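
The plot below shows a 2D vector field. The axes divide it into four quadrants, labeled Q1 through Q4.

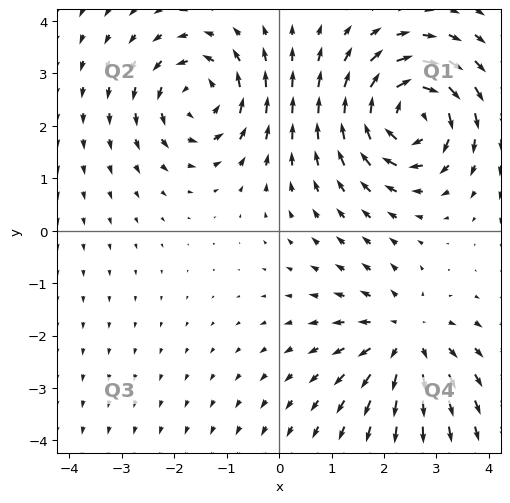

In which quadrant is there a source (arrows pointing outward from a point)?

Q4

The source sits at approximately (2.4, -2.0), which lies in quadrant Q4. The divergence there is about +3, positive as expected for a source.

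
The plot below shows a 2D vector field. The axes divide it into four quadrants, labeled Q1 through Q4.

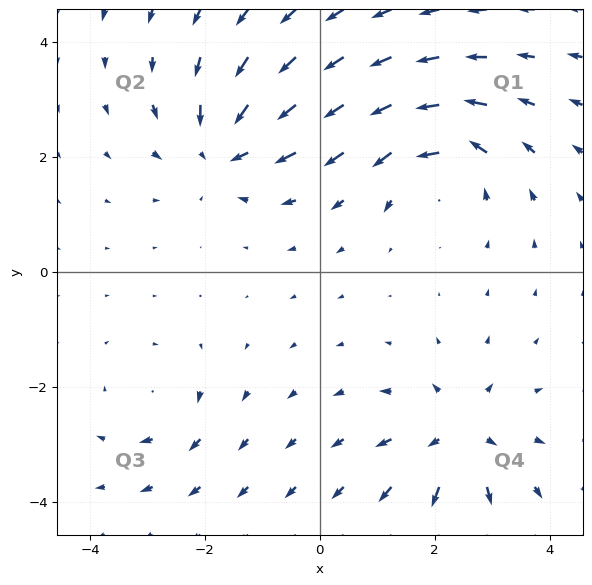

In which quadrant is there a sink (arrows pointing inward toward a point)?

Q2

The sink sits at approximately (-1.7, 2.1), which lies in quadrant Q2. The divergence there is about -5, negative as expected for a sink.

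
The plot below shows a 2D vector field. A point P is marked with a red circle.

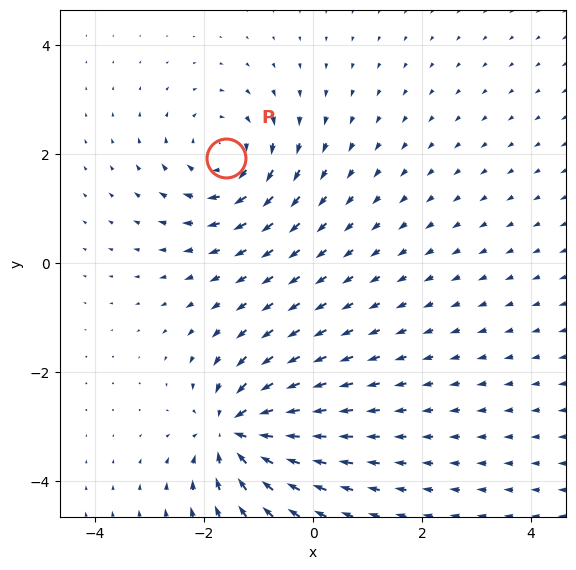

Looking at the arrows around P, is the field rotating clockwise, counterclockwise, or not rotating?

Near P at (-1.6, 1.9) the arrows circulate clockwise. The curl (z-component) there is about -4; negative curl means clockwise rotation.

clockwise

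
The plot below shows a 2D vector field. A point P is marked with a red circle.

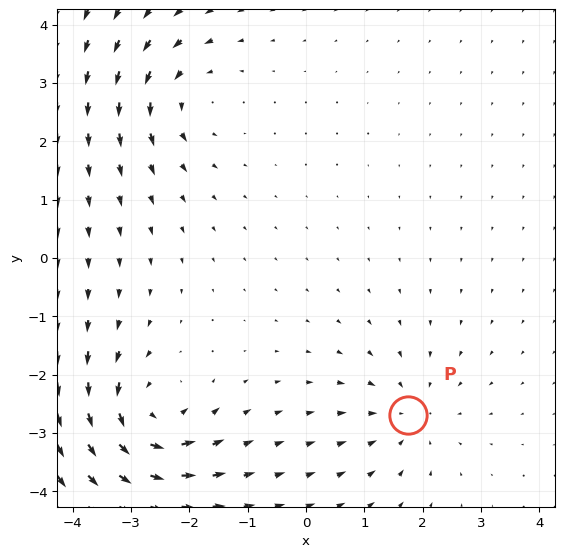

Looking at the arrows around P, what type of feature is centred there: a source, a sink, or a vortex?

sink

At P (1.7, -2.7) the arrows converge inward. Divergence about -3, curl ≈0 — negative divergence with near-zero curl is a sink.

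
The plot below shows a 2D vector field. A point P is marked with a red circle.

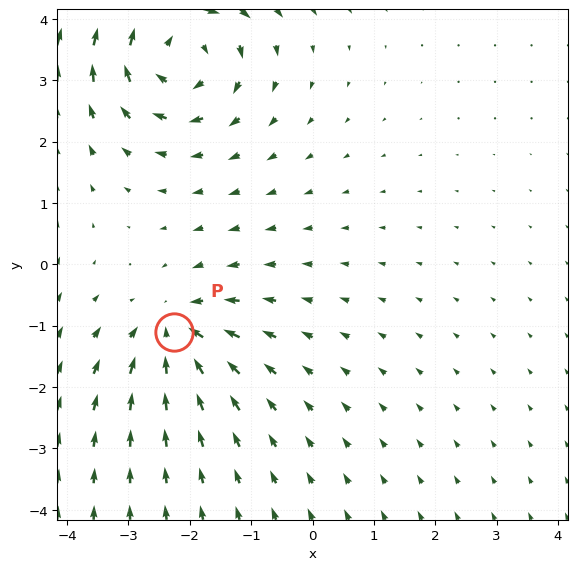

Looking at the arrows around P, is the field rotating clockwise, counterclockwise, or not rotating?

not rotating

Near P at (-2.3, -1.1) the arrows show no circulation. The curl there is ≈0.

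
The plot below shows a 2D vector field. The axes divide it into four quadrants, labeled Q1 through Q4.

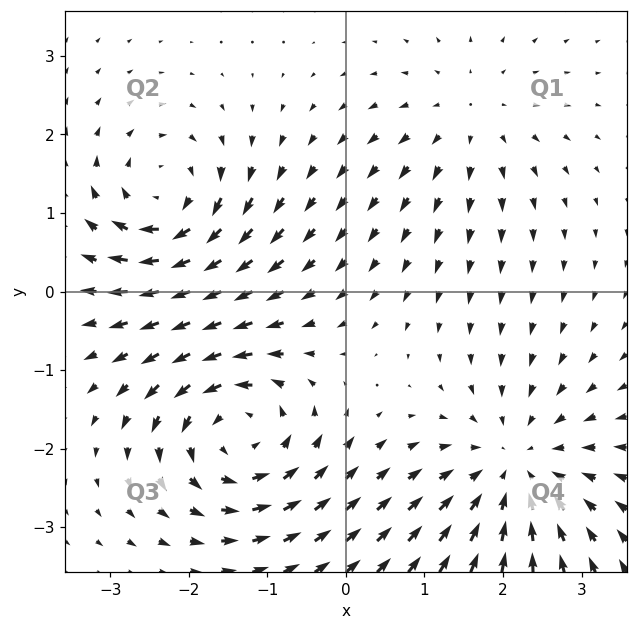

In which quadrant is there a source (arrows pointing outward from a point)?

Q1

The source sits at approximately (1.6, 2.2), which lies in quadrant Q1. The divergence there is about +3, positive as expected for a source.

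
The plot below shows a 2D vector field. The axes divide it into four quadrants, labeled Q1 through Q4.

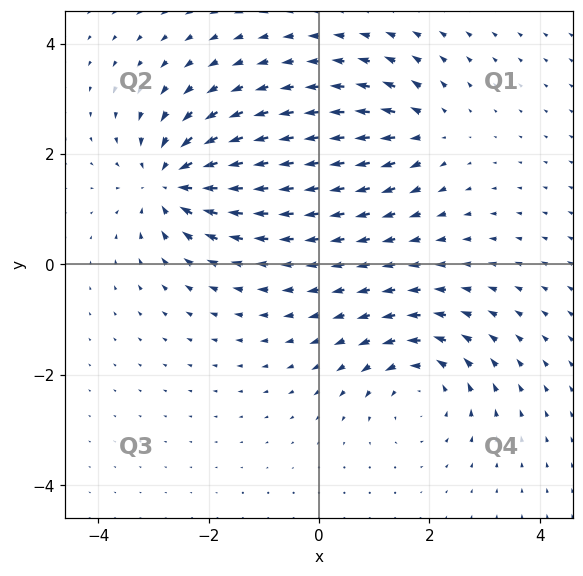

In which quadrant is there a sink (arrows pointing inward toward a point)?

Q2

The sink sits at approximately (-2.7, 1.5), which lies in quadrant Q2. The divergence there is about -5, negative as expected for a sink.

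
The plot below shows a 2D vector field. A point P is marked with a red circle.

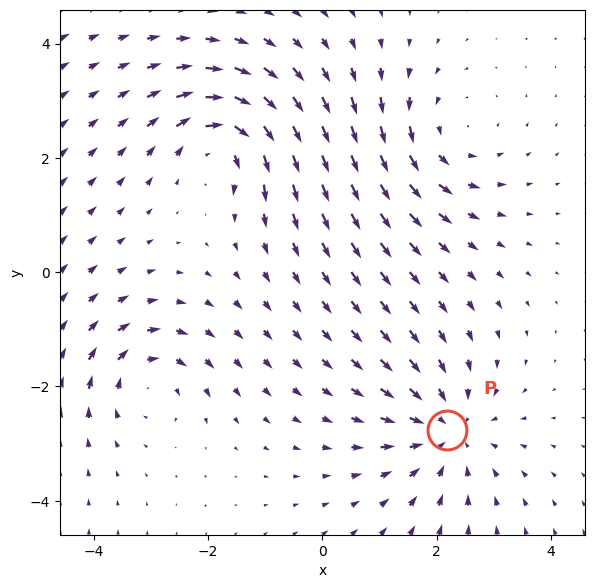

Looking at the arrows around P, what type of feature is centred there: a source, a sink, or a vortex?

sink

At P (2.2, -2.8) the arrows converge inward. Divergence about -4, curl ≈0 — negative divergence with near-zero curl is a sink.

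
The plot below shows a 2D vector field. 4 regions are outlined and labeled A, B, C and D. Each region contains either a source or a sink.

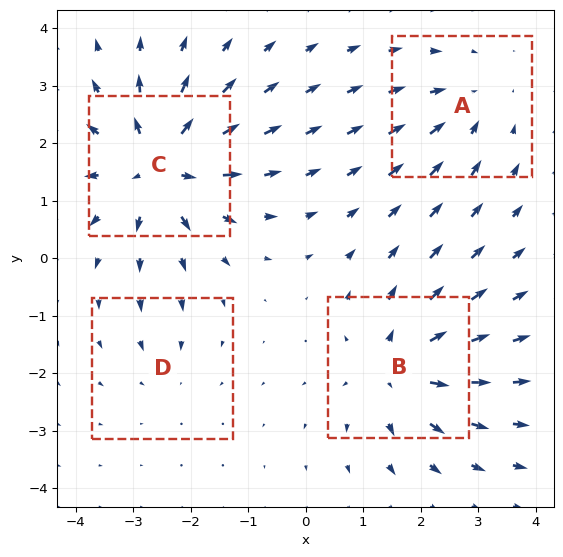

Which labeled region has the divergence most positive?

Divergence at each region's feature centre — A: about -3, B: about +5, C: about +7, D: about -2. Region C is most positive.

C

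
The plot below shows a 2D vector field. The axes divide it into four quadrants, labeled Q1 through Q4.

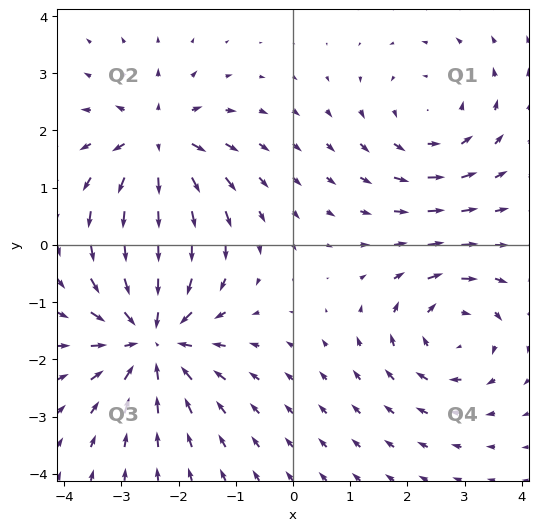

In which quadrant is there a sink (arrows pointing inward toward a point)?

Q3

The sink sits at approximately (-2.5, -1.6), which lies in quadrant Q3. The divergence there is about -5, negative as expected for a sink.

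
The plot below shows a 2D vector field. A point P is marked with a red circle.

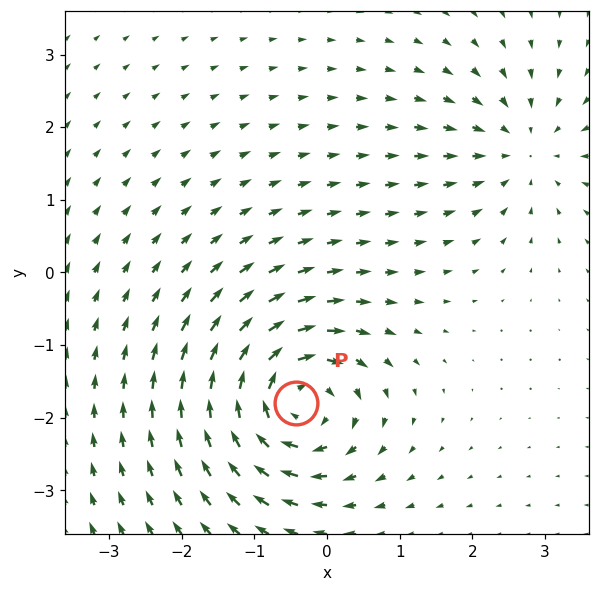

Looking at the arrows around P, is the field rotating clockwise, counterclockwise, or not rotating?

clockwise

Near P at (-0.4, -1.8) the arrows circulate clockwise. The curl (z-component) there is about -5; negative curl means clockwise rotation.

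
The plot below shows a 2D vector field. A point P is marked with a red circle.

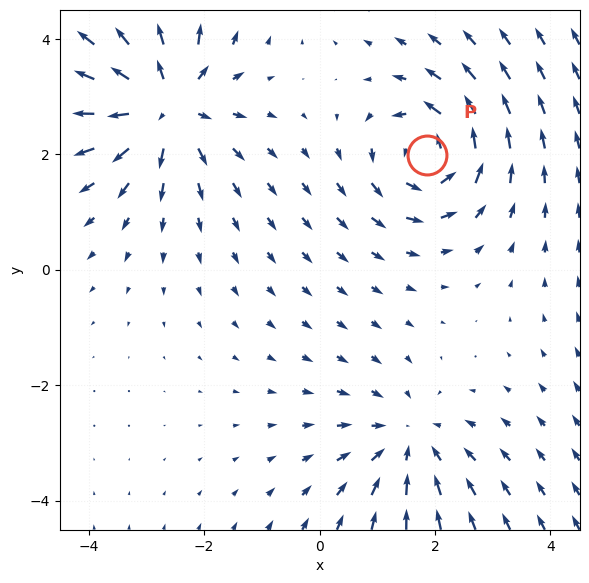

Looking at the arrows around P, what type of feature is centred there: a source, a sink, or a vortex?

vortex

At P (1.9, 2.0) the arrows circulate counterclockwise. Divergence ≈0, curl about +4 — near-zero divergence with nonzero curl is a vortex.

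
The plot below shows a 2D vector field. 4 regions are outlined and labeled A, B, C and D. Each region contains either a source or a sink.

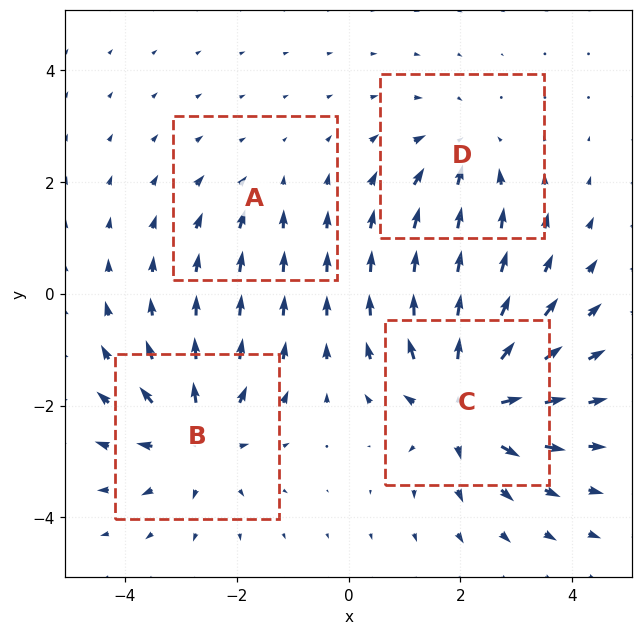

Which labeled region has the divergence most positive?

Divergence at each region's feature centre — A: about -2, B: about +5, C: about +7, D: about -4. Region C is most positive.

C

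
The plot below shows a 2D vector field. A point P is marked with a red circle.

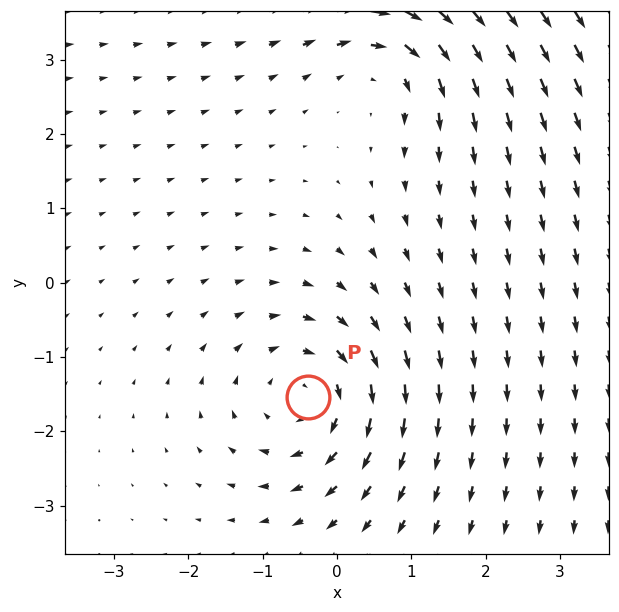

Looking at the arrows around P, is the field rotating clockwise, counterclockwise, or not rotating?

Near P at (-0.4, -1.5) the arrows circulate clockwise. The curl (z-component) there is about -4; negative curl means clockwise rotation.

clockwise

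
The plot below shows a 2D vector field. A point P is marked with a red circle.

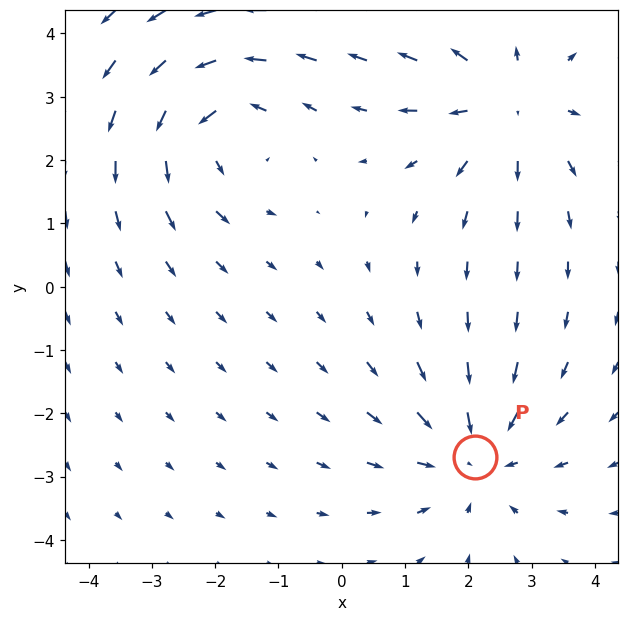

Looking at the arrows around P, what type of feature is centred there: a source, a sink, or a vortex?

At P (2.1, -2.7) the arrows converge inward. Divergence about -3, curl ≈0 — negative divergence with near-zero curl is a sink.

sink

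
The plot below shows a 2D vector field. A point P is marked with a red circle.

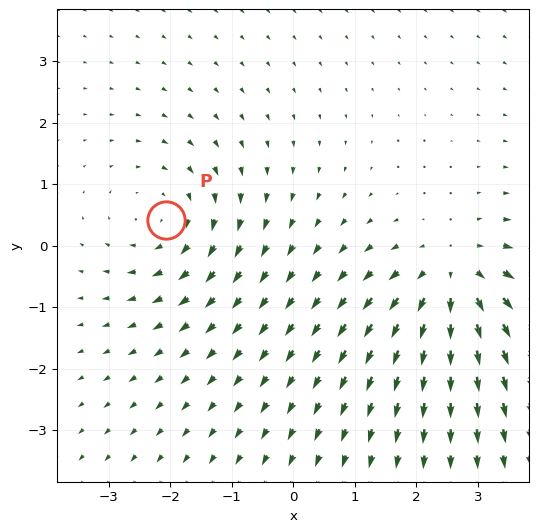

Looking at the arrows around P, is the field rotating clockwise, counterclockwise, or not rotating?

clockwise

Near P at (-2.1, 0.4) the arrows circulate clockwise. The curl (z-component) there is about -3; negative curl means clockwise rotation.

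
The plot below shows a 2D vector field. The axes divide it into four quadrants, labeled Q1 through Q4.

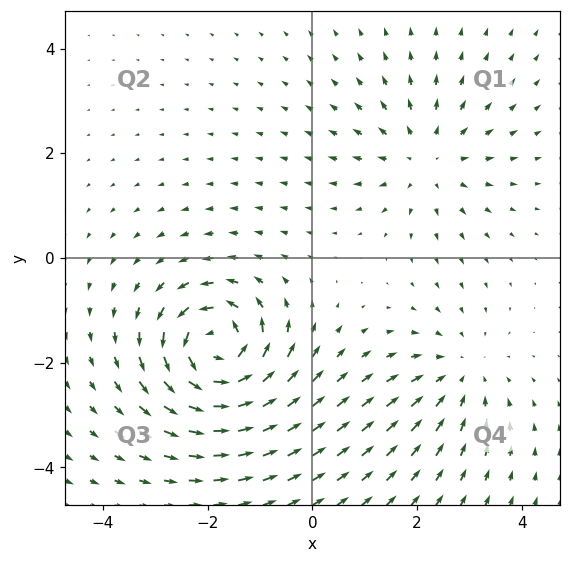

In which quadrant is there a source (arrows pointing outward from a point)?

Q1

The source sits at approximately (2.2, 1.9), which lies in quadrant Q1. The divergence there is about +2, positive as expected for a source.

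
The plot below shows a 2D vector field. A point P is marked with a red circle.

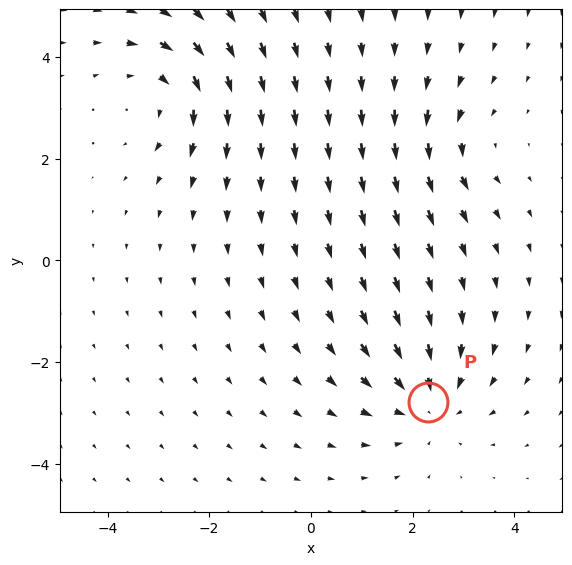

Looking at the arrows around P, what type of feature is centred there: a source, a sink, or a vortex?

sink

At P (2.3, -2.8) the arrows converge inward. Divergence about -4, curl ≈0 — negative divergence with near-zero curl is a sink.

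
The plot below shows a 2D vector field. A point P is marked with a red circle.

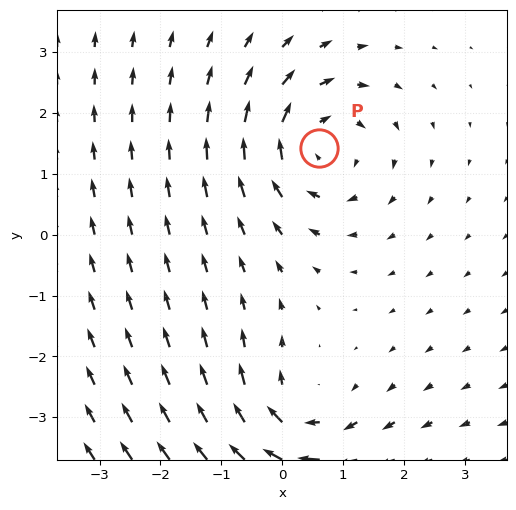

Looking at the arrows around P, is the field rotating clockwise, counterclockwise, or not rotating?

Near P at (0.6, 1.4) the arrows circulate clockwise. The curl (z-component) there is about -3; negative curl means clockwise rotation.

clockwise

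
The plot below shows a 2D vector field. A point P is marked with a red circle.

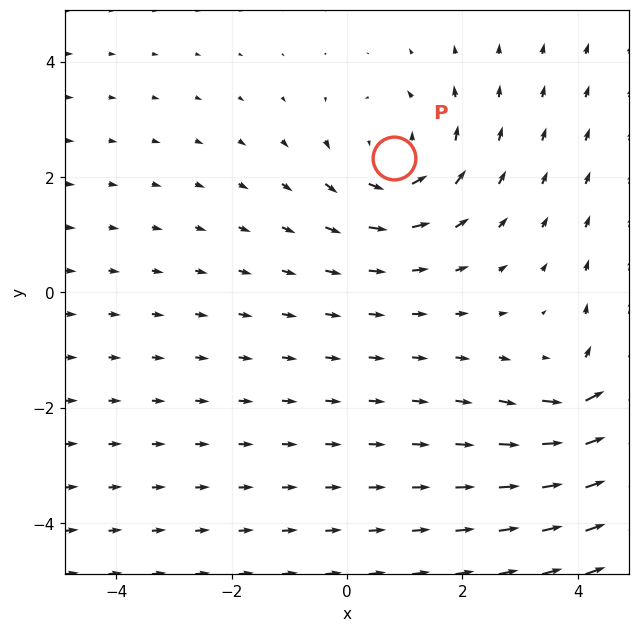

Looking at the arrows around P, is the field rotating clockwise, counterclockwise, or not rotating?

counterclockwise

Near P at (0.8, 2.3) the arrows circulate counterclockwise. The curl (z-component) there is about +3; positive curl means counterclockwise rotation.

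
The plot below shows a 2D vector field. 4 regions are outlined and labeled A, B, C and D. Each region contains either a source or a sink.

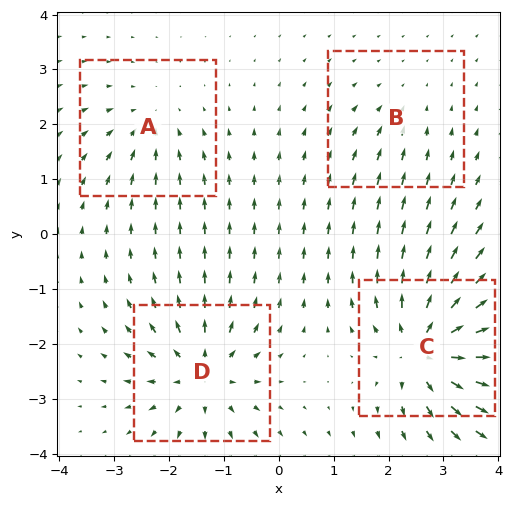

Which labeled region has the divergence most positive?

C

Divergence at each region's feature centre — A: about -4, B: about -2, C: about +9, D: about +7. Region C is most positive.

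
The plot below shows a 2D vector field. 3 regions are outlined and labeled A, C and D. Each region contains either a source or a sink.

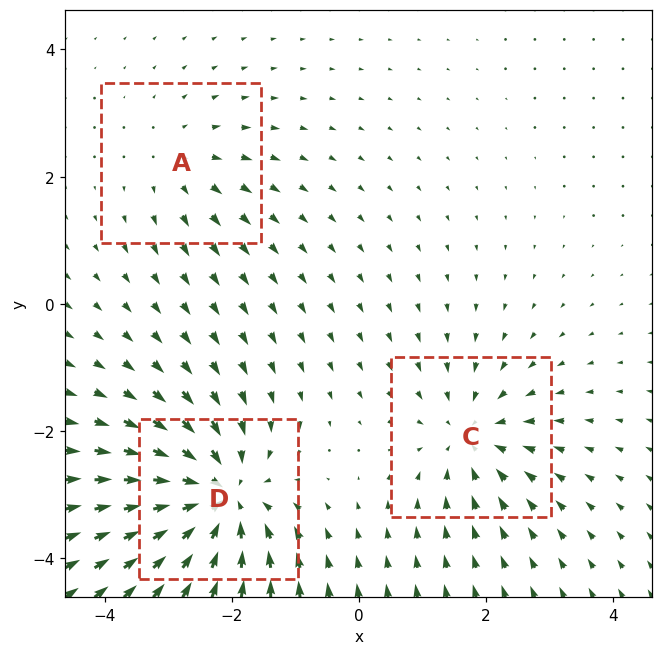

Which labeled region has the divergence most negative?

D

Divergence at each region's feature centre — A: about +2, C: about -4, D: about -6. Region D is most negative.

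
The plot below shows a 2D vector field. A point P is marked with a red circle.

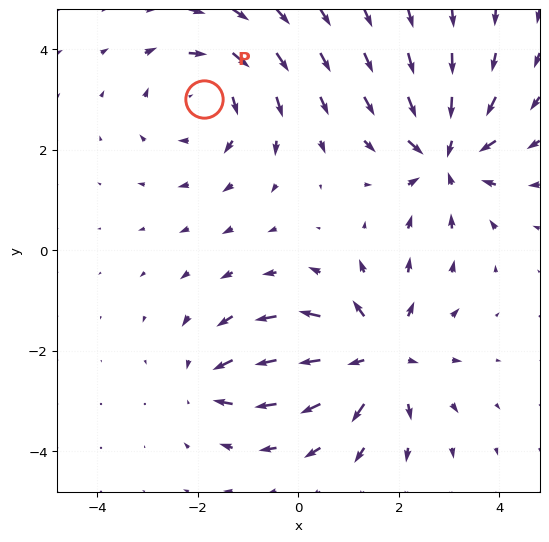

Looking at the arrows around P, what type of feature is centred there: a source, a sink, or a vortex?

At P (-1.9, 3.0) the arrows circulate clockwise. Divergence ≈0, curl about -4 — near-zero divergence with nonzero curl is a vortex.

vortex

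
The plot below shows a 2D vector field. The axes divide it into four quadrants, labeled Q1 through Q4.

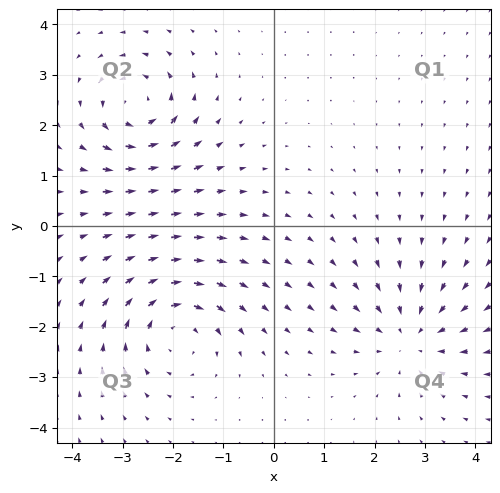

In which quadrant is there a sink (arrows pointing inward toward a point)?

The sink sits at approximately (2.7, -2.2), which lies in quadrant Q4. The divergence there is about -4, negative as expected for a sink.

Q4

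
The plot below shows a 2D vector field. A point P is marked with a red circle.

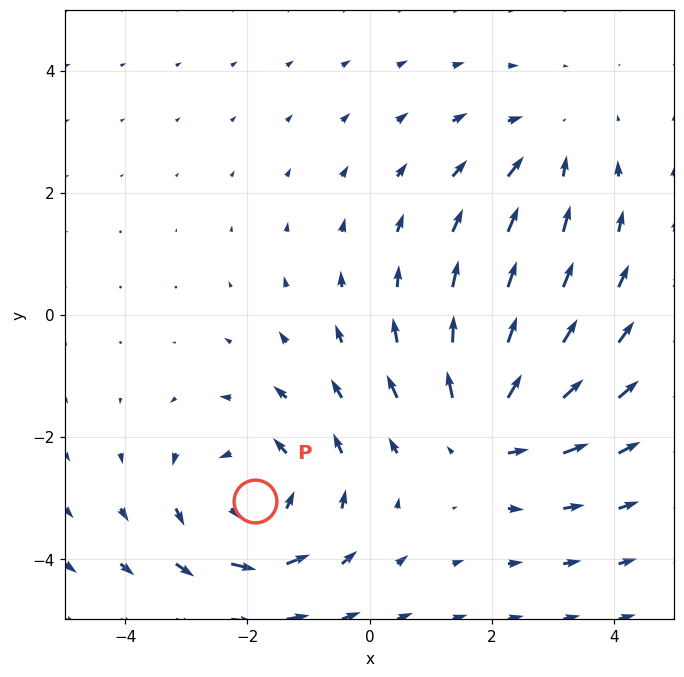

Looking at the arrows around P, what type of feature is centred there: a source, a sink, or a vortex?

At P (-1.9, -3.0) the arrows circulate counterclockwise. Divergence ≈0, curl about +4 — near-zero divergence with nonzero curl is a vortex.

vortex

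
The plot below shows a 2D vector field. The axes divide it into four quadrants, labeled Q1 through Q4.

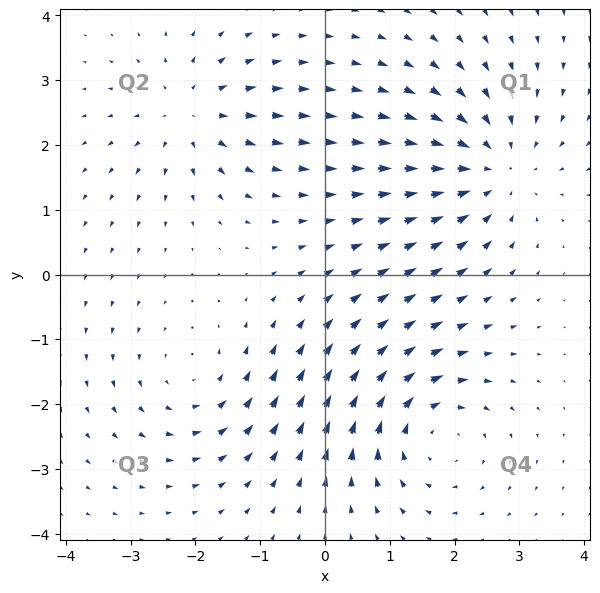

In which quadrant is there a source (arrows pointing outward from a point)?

Q2

The source sits at approximately (-2.1, 2.5), which lies in quadrant Q2. The divergence there is about +4, positive as expected for a source.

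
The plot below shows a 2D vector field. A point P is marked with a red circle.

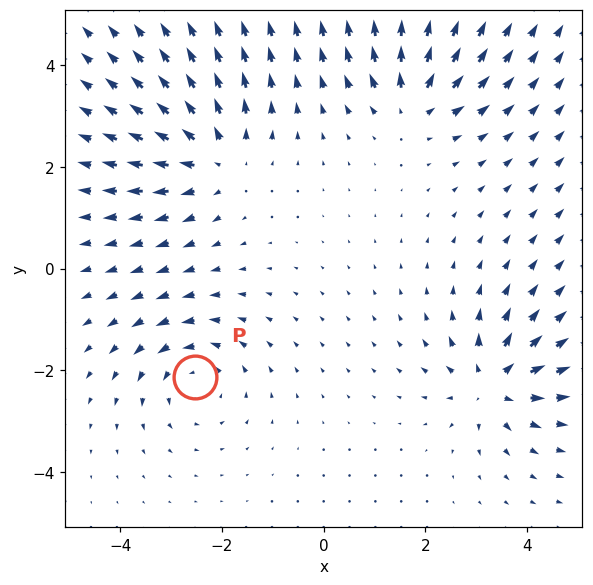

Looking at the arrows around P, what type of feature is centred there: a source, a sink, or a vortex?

At P (-2.5, -2.1) the arrows circulate counterclockwise. Divergence ≈0, curl about +4 — near-zero divergence with nonzero curl is a vortex.

vortex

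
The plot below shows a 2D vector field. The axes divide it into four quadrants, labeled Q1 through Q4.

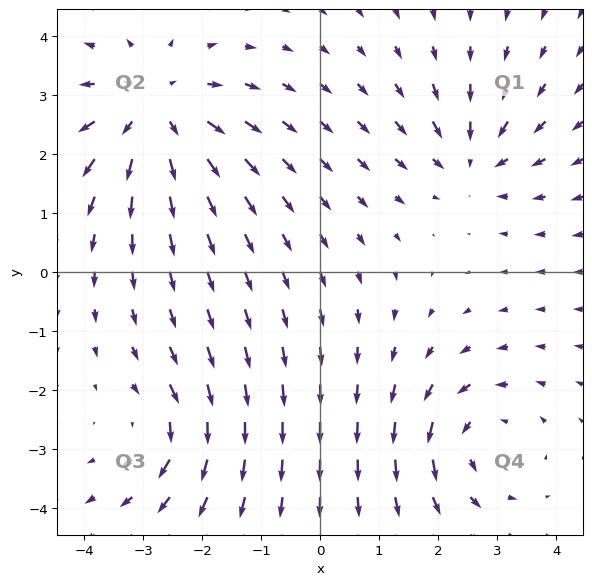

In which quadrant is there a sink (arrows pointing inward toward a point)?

Q1

The sink sits at approximately (2.6, 1.9), which lies in quadrant Q1. The divergence there is about -3, negative as expected for a sink.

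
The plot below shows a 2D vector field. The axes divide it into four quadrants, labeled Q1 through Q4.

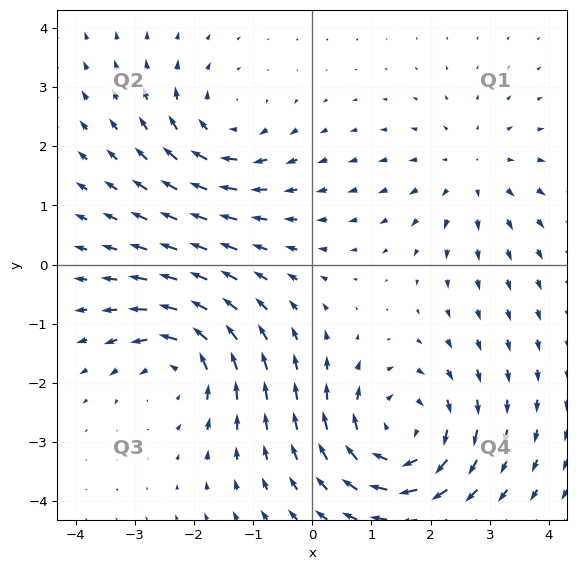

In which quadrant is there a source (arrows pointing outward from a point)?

The source sits at approximately (2.7, 1.6), which lies in quadrant Q1. The divergence there is about +2, positive as expected for a source.

Q1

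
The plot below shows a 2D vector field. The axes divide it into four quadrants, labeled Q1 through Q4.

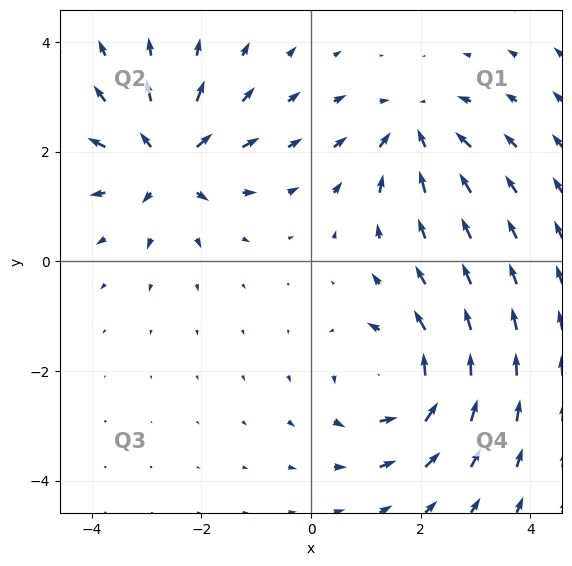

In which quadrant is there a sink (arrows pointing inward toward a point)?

Q1

The sink sits at approximately (1.9, 2.4), which lies in quadrant Q1. The divergence there is about -4, negative as expected for a sink.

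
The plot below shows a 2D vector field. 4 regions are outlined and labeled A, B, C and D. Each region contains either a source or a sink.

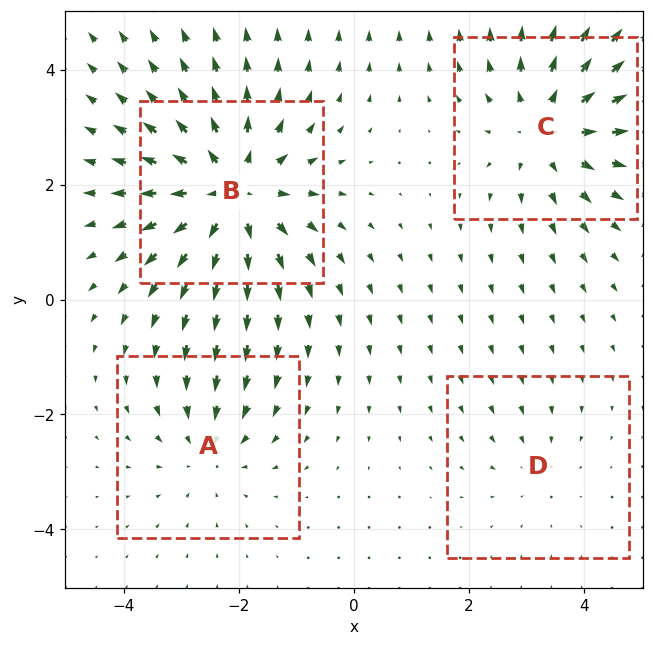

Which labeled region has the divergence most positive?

B

Divergence at each region's feature centre — A: about -3, B: about +6, C: about +4, D: about -2. Region B is most positive.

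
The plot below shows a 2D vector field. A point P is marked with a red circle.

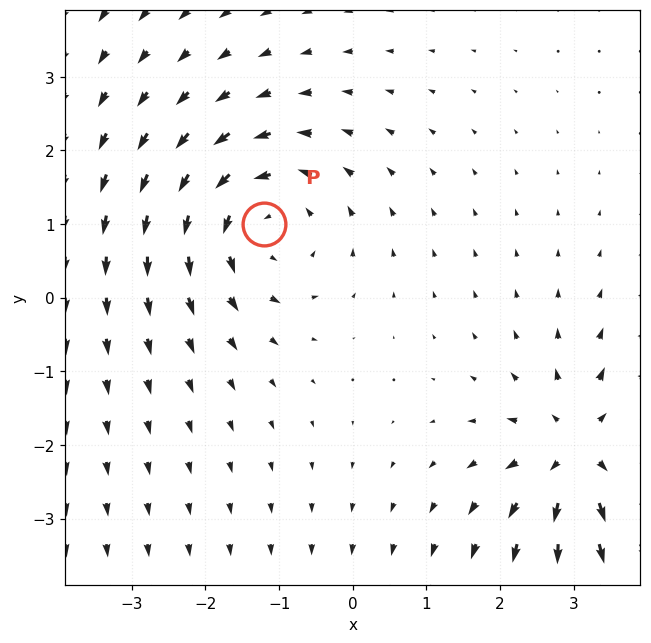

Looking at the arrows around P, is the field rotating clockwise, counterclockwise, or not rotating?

Near P at (-1.2, 1.0) the arrows circulate counterclockwise. The curl (z-component) there is about +3; positive curl means counterclockwise rotation.

counterclockwise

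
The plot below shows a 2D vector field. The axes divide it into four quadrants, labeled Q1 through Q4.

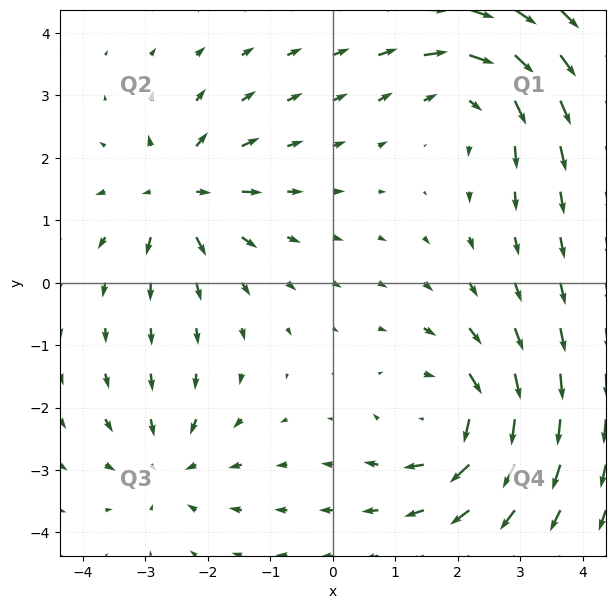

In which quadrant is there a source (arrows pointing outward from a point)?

The source sits at approximately (-2.5, 1.4), which lies in quadrant Q2. The divergence there is about +6, positive as expected for a source.

Q2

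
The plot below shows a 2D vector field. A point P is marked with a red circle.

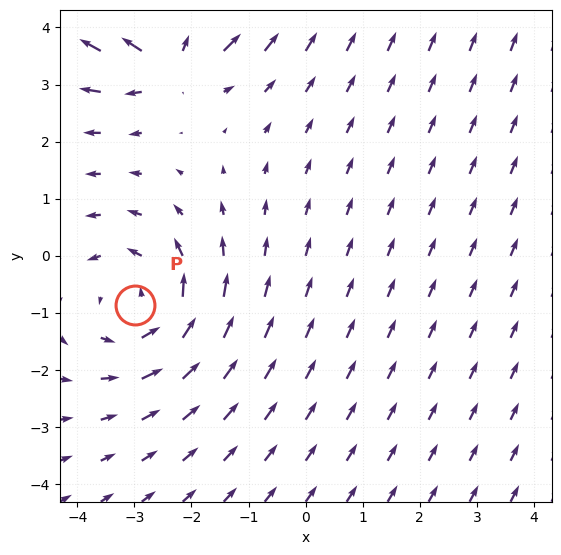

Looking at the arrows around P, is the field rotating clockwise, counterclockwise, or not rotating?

counterclockwise

Near P at (-3.0, -0.9) the arrows circulate counterclockwise. The curl (z-component) there is about +2; positive curl means counterclockwise rotation.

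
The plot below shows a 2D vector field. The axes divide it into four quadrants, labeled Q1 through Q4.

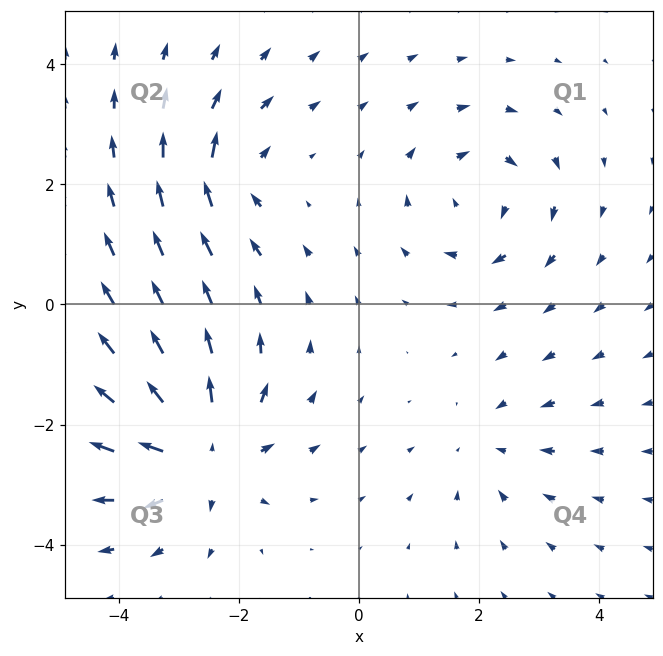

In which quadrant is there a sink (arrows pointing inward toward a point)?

Q4

The sink sits at approximately (2.1, -2.4), which lies in quadrant Q4. The divergence there is about -2, negative as expected for a sink.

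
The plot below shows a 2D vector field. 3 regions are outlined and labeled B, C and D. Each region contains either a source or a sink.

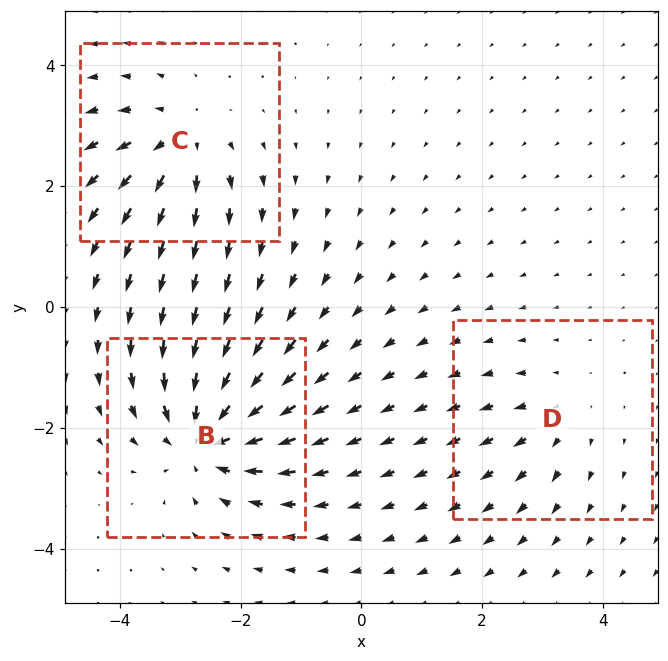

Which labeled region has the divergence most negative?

Divergence at each region's feature centre — B: about -6, C: about +4, D: about +2. Region B is most negative.

B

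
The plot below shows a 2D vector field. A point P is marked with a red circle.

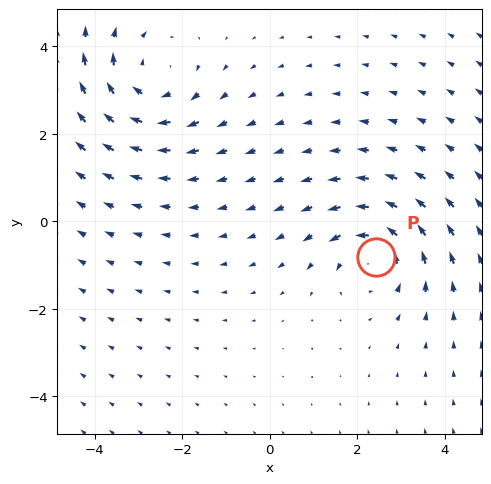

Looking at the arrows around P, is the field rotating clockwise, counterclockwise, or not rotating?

counterclockwise

Near P at (2.4, -0.8) the arrows circulate counterclockwise. The curl (z-component) there is about +4; positive curl means counterclockwise rotation.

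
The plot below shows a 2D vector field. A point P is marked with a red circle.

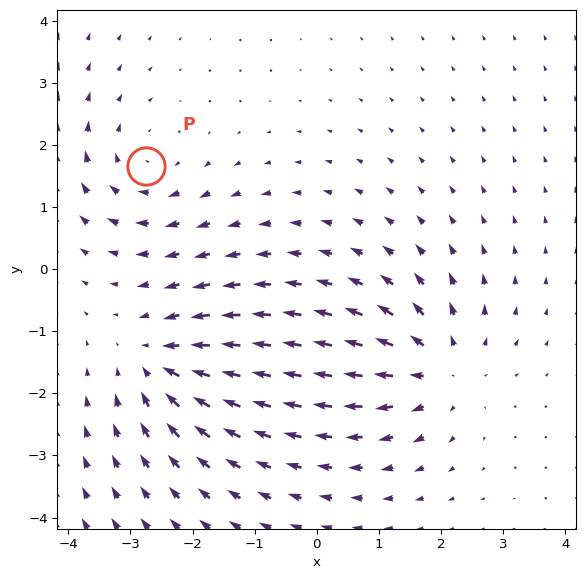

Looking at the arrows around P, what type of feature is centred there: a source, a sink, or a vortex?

vortex

At P (-2.7, 1.7) the arrows circulate clockwise. Divergence ≈0, curl about -3 — near-zero divergence with nonzero curl is a vortex.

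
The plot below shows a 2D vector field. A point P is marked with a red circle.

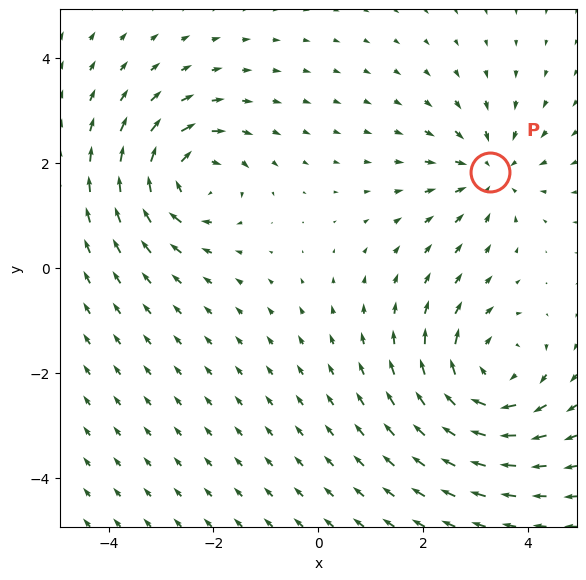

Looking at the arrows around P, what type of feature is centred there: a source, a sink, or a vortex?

At P (3.3, 1.8) the arrows converge inward. Divergence about -3, curl ≈0 — negative divergence with near-zero curl is a sink.

sink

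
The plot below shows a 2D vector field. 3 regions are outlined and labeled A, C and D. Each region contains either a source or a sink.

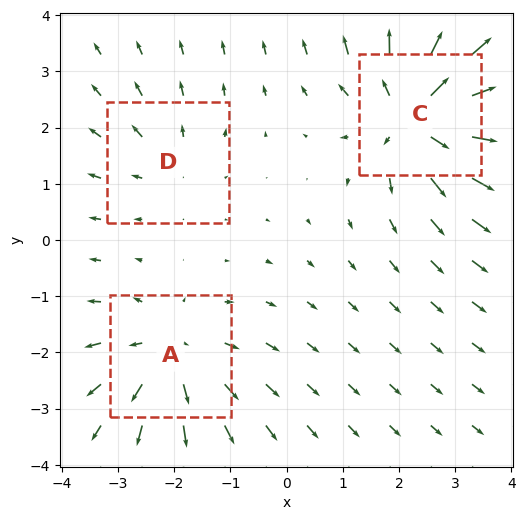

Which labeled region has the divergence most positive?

Divergence at each region's feature centre — A: about +3, C: about +5, D: about +2. Region C is most positive.

C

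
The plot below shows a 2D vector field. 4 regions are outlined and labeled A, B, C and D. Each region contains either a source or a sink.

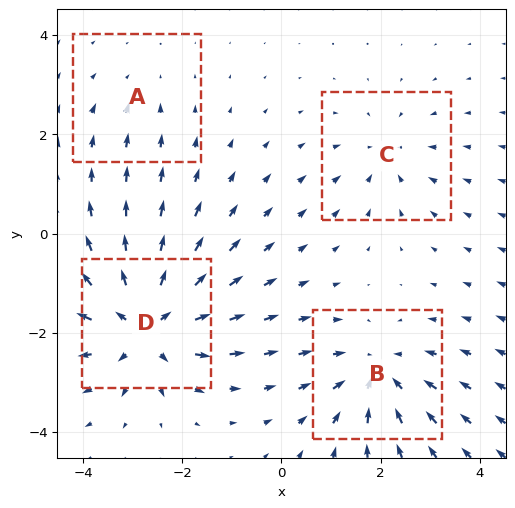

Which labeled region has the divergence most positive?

Divergence at each region's feature centre — A: about -2, B: about -5, C: about -3, D: about +7. Region D is most positive.

D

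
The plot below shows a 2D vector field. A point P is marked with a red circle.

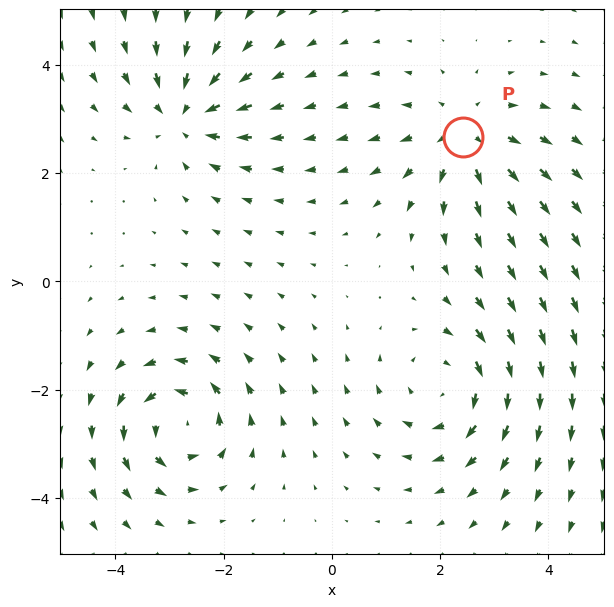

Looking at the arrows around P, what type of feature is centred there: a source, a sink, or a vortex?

source

At P (2.4, 2.7) the arrows spread outward. Divergence about +3, curl ≈0 — positive divergence with near-zero curl is a source.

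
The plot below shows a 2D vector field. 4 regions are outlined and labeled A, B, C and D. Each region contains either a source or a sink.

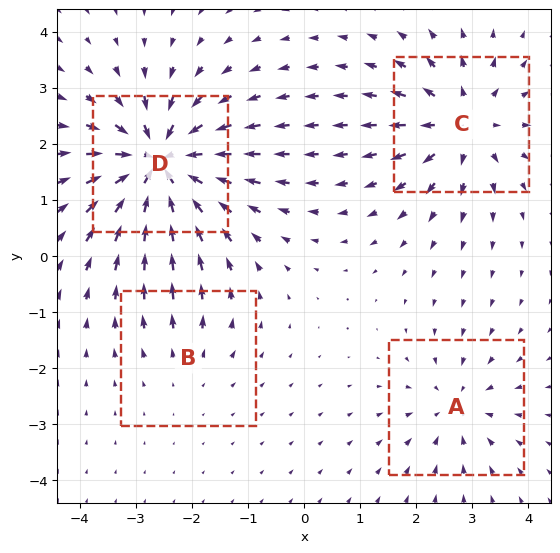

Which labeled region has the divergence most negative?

D

Divergence at each region's feature centre — A: about -4, B: about +2, C: about +6, D: about -9. Region D is most negative.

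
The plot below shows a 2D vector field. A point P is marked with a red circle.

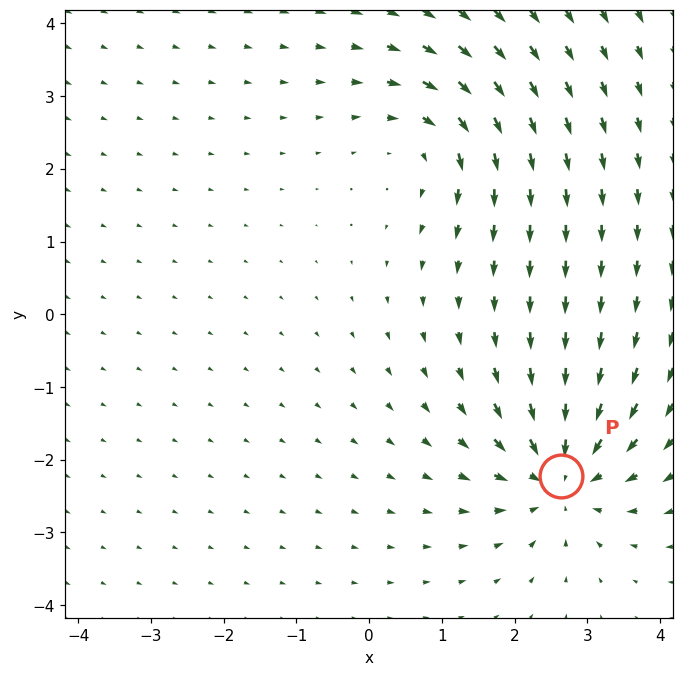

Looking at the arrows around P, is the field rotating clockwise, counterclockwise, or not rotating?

not rotating

Near P at (2.6, -2.2) the arrows show no circulation. The curl there is ≈0.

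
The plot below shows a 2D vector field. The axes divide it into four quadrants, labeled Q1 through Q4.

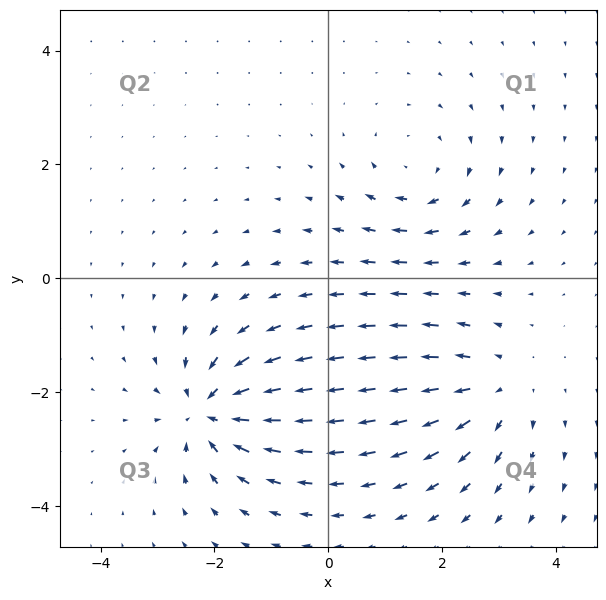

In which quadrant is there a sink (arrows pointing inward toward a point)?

Q3

The sink sits at approximately (-2.1, -2.3), which lies in quadrant Q3. The divergence there is about -6, negative as expected for a sink.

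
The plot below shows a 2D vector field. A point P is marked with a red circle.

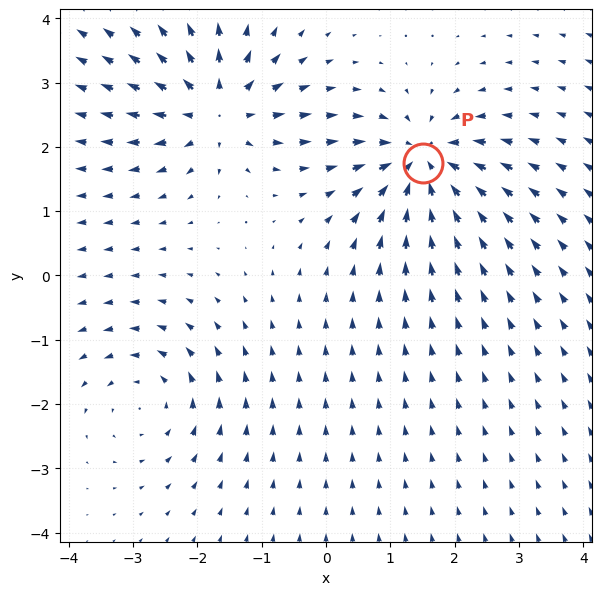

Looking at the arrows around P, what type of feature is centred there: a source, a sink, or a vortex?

sink

At P (1.5, 1.8) the arrows converge inward. Divergence about -6, curl ≈0 — negative divergence with near-zero curl is a sink.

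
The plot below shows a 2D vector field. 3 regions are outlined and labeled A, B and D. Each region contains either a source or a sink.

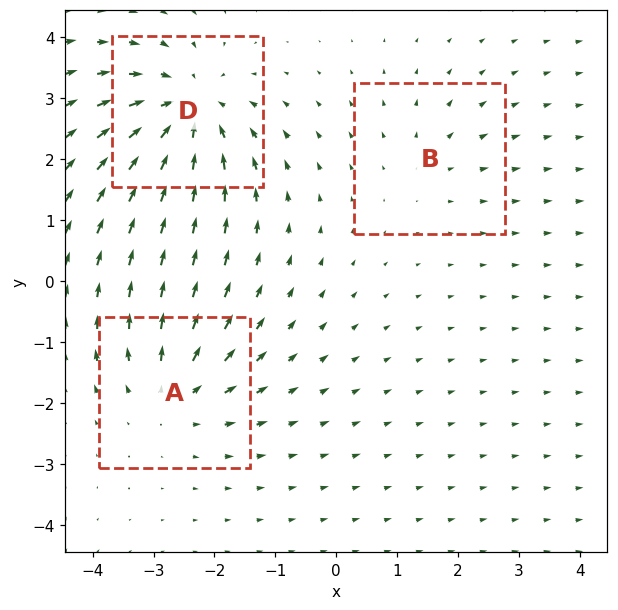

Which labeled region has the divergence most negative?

Divergence at each region's feature centre — A: about +3, B: about +2, D: about -5. Region D is most negative.

D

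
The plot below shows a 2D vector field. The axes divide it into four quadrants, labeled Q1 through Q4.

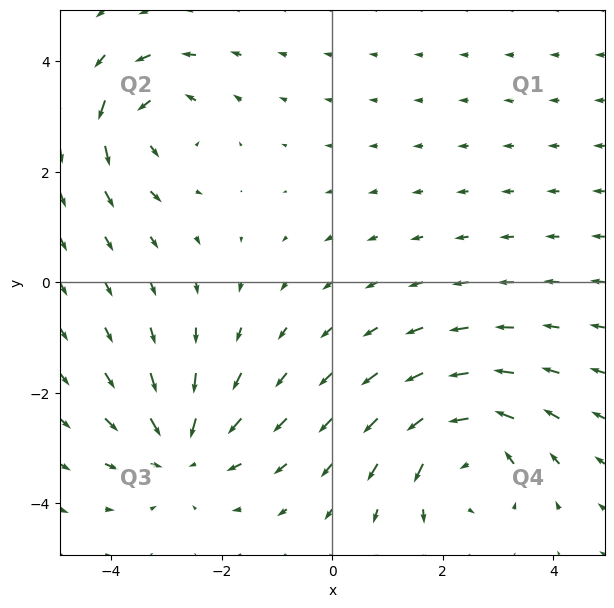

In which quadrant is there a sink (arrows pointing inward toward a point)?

Q3

The sink sits at approximately (-2.7, -3.0), which lies in quadrant Q3. The divergence there is about -4, negative as expected for a sink.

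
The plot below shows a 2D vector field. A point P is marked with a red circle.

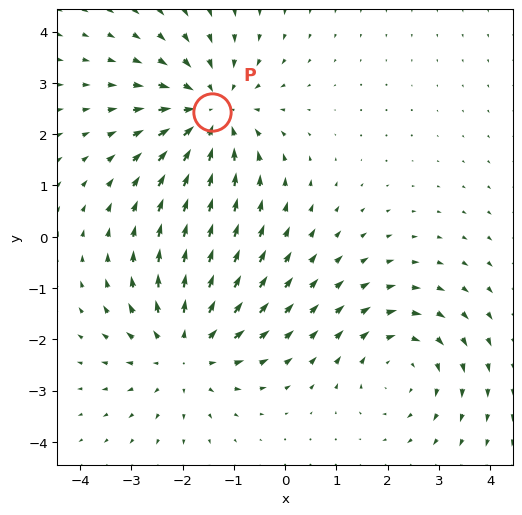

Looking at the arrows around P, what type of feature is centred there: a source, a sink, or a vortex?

sink

At P (-1.4, 2.4) the arrows converge inward. Divergence about -3, curl ≈0 — negative divergence with near-zero curl is a sink.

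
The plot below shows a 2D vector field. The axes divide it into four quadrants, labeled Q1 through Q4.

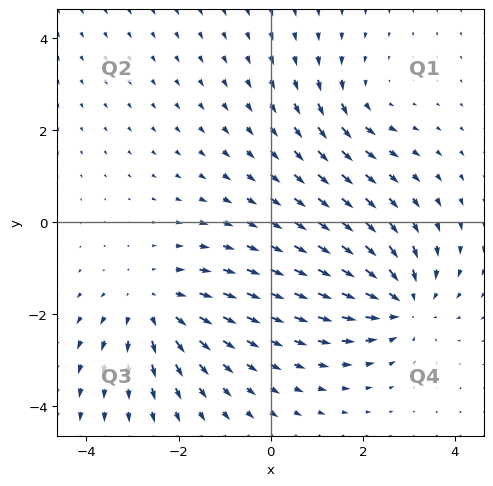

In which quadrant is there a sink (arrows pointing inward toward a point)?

The sink sits at approximately (2.9, -1.8), which lies in quadrant Q4. The divergence there is about -5, negative as expected for a sink.

Q4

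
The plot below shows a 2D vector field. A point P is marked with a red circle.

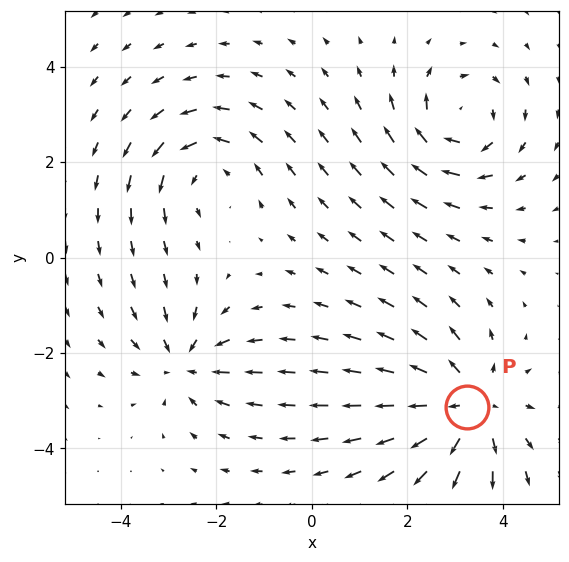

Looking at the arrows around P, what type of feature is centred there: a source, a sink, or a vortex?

At P (3.2, -3.1) the arrows spread outward. Divergence about +4, curl ≈0 — positive divergence with near-zero curl is a source.

source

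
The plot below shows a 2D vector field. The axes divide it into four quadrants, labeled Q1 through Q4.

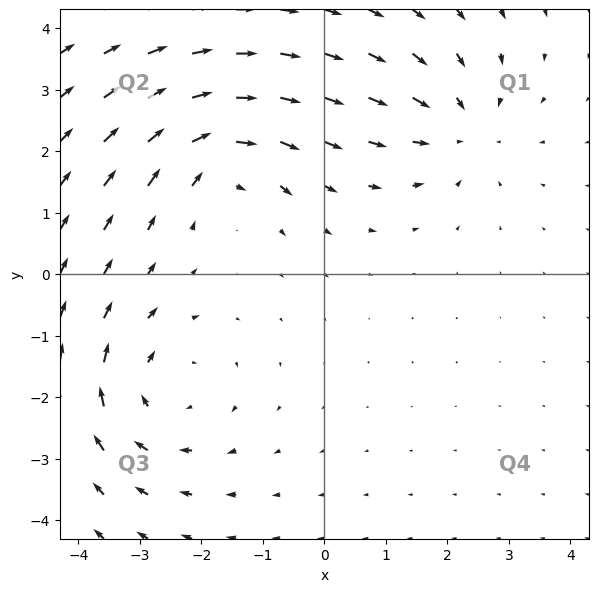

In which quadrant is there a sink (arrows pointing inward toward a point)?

The sink sits at approximately (2.2, 2.4), which lies in quadrant Q1. The divergence there is about -3, negative as expected for a sink.

Q1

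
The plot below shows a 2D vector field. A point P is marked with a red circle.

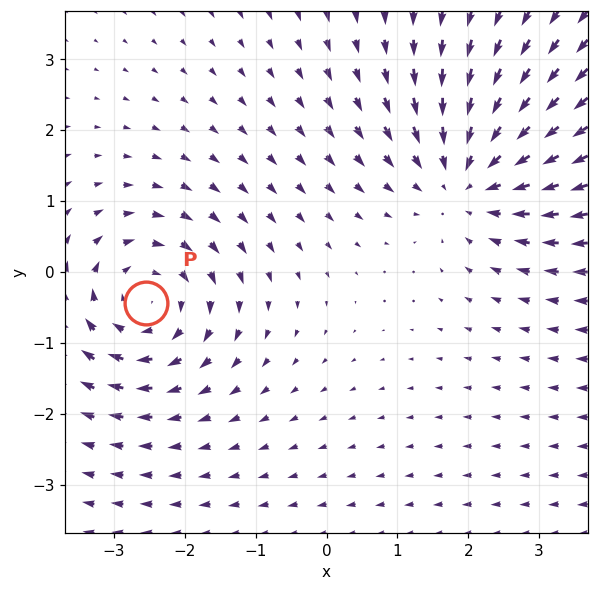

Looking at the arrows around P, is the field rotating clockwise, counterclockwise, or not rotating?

Near P at (-2.6, -0.4) the arrows circulate clockwise. The curl (z-component) there is about -4; negative curl means clockwise rotation.

clockwise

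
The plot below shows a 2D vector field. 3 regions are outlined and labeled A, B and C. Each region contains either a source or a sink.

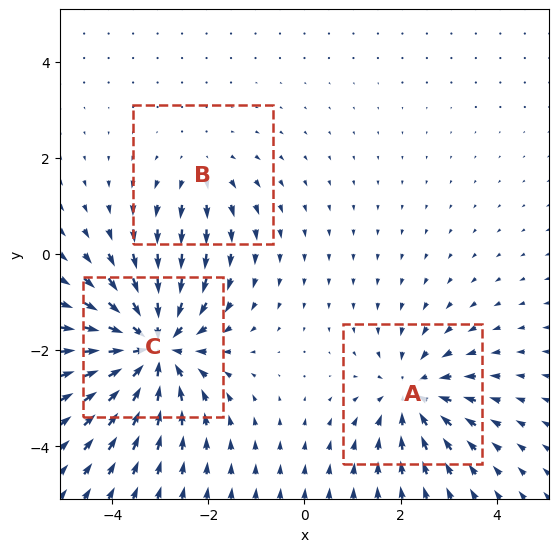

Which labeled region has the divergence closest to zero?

Divergence at each region's feature centre — A: about -3, B: about +2, C: about -5. Region B is closest to zero.

B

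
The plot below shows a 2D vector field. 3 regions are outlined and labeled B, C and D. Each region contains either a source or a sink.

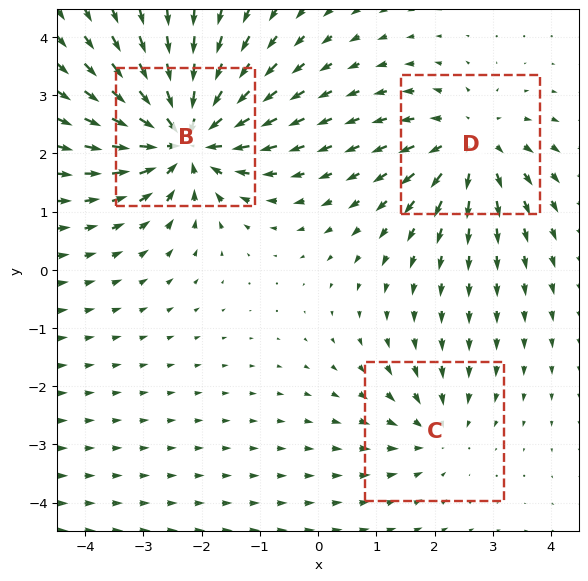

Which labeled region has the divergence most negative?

Divergence at each region's feature centre — B: about -6, C: about -2, D: about +4. Region B is most negative.

B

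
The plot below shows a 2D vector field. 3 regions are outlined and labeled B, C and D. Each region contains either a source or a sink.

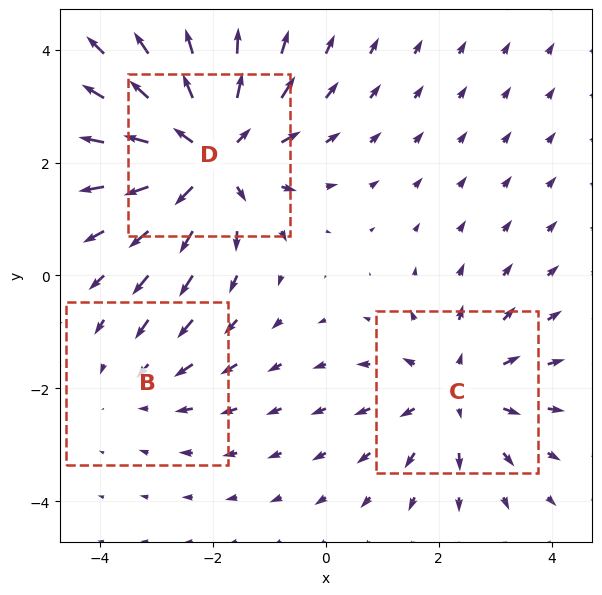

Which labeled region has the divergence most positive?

Divergence at each region's feature centre — B: about -2, C: about +3, D: about +5. Region D is most positive.

D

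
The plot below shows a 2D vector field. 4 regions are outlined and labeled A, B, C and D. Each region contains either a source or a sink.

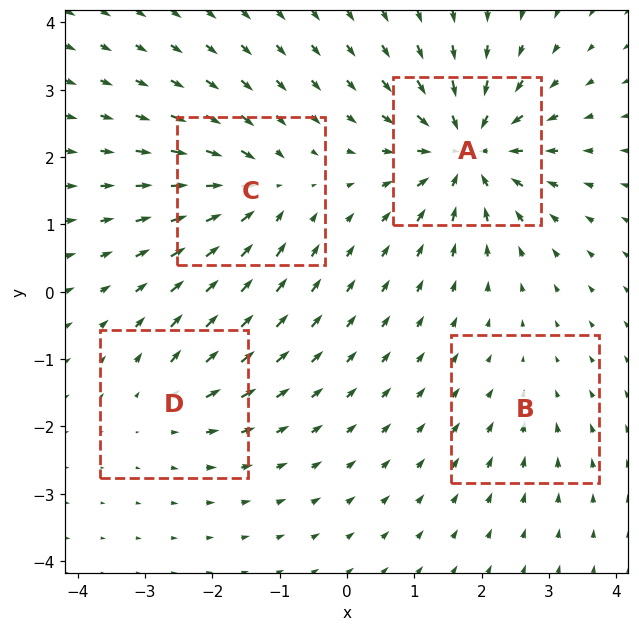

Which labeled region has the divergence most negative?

Divergence at each region's feature centre — A: about -9, B: about -2, C: about -6, D: about +4. Region A is most negative.

A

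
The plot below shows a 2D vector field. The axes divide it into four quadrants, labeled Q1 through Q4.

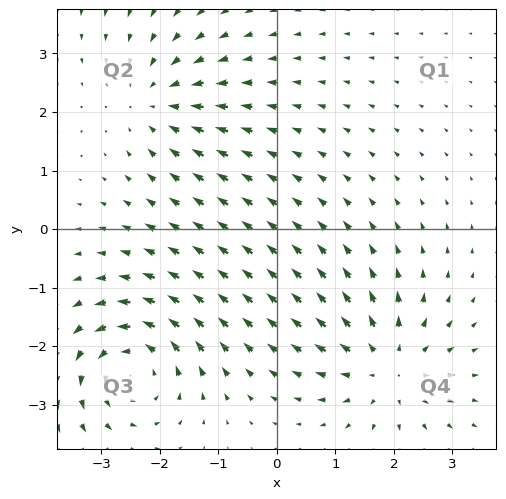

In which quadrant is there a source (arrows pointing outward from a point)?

Q4

The source sits at approximately (1.9, -2.4), which lies in quadrant Q4. The divergence there is about +4, positive as expected for a source.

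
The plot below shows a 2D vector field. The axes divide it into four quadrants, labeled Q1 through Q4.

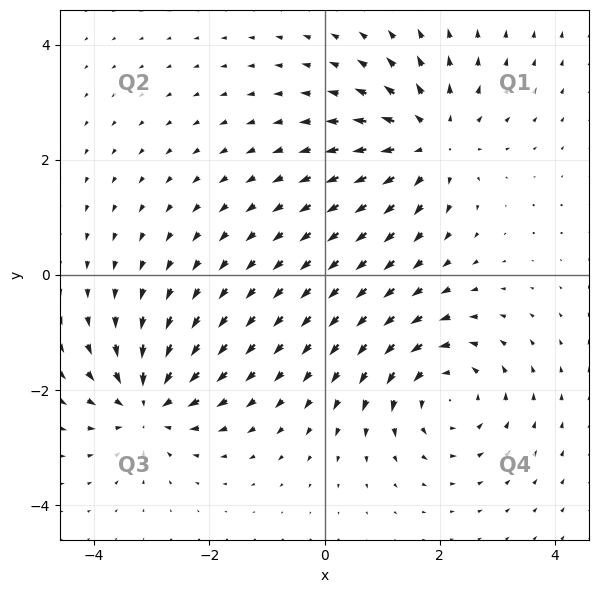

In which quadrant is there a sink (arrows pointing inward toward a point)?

The sink sits at approximately (-3.1, -2.2), which lies in quadrant Q3. The divergence there is about -6, negative as expected for a sink.

Q3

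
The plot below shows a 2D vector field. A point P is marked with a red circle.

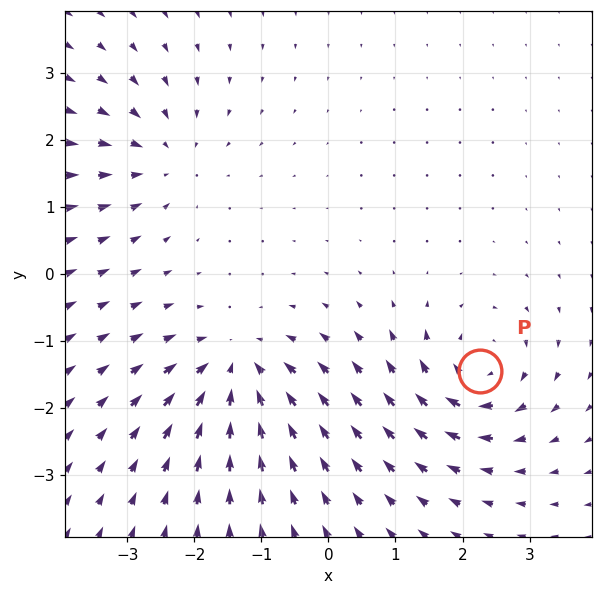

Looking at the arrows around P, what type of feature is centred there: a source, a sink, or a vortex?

vortex

At P (2.3, -1.4) the arrows circulate clockwise. Divergence ≈0, curl about -6 — near-zero divergence with nonzero curl is a vortex.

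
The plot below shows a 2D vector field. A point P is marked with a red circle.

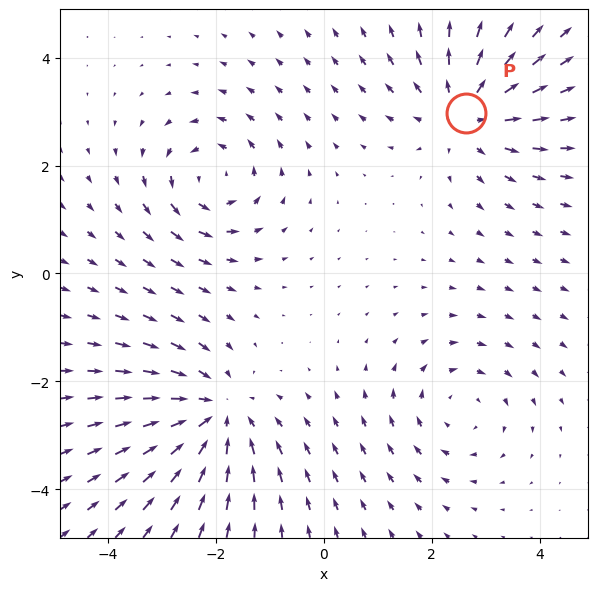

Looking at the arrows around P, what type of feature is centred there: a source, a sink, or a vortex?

source

At P (2.6, 3.0) the arrows spread outward. Divergence about +4, curl ≈0 — positive divergence with near-zero curl is a source.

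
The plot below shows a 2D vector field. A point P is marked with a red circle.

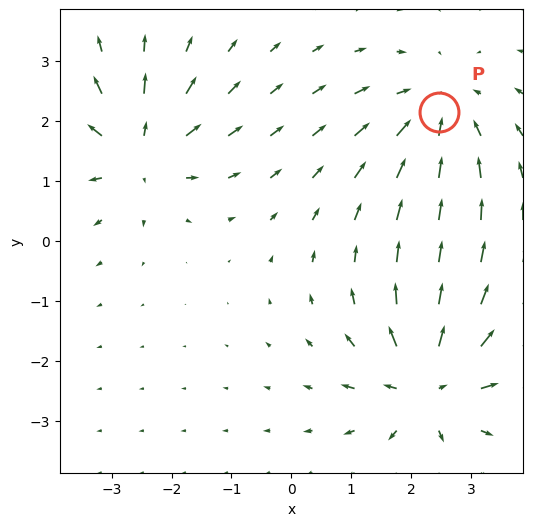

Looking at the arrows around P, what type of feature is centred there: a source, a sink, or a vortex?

At P (2.5, 2.2) the arrows converge inward. Divergence about -3, curl ≈0 — negative divergence with near-zero curl is a sink.

sink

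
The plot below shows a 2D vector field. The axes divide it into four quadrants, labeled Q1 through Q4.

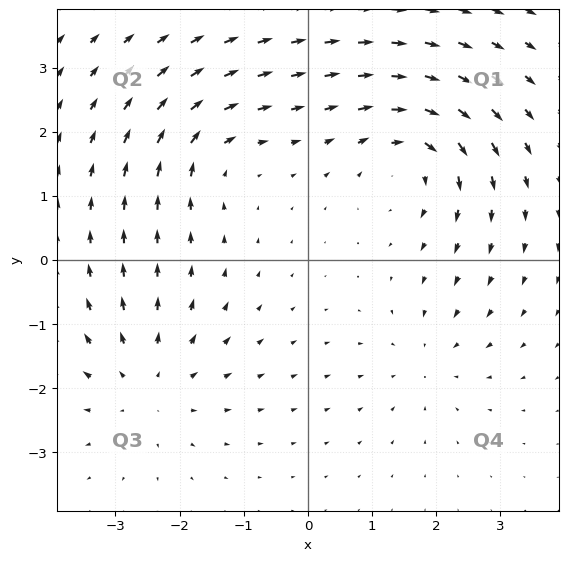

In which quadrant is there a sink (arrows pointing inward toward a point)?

The sink sits at approximately (1.9, -1.5), which lies in quadrant Q4. The divergence there is about -2, negative as expected for a sink.

Q4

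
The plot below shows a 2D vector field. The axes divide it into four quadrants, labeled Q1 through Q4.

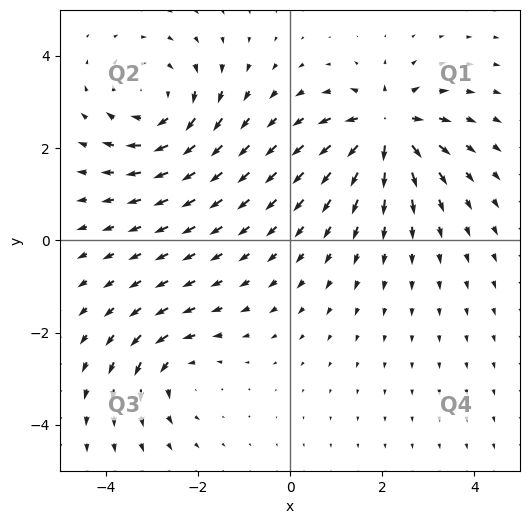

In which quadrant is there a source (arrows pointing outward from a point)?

Q1

The source sits at approximately (2.1, 2.4), which lies in quadrant Q1. The divergence there is about +6, positive as expected for a source.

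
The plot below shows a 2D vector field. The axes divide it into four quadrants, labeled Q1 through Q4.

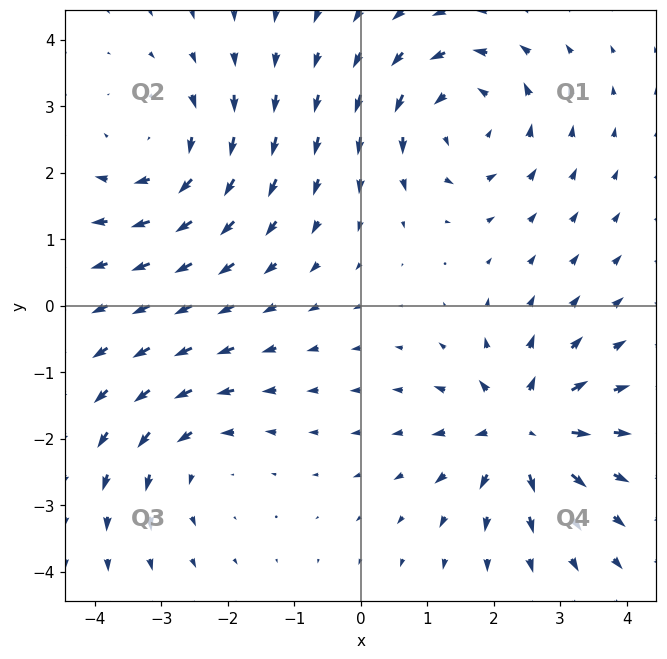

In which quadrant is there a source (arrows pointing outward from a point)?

The source sits at approximately (2.4, -1.9), which lies in quadrant Q4. The divergence there is about +5, positive as expected for a source.

Q4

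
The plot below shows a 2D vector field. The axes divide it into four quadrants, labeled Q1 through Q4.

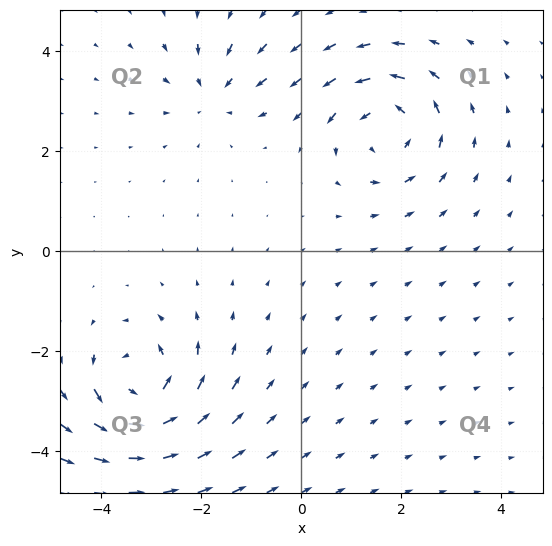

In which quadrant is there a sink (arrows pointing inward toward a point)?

Q2

The sink sits at approximately (-1.8, 3.2), which lies in quadrant Q2. The divergence there is about -3, negative as expected for a sink.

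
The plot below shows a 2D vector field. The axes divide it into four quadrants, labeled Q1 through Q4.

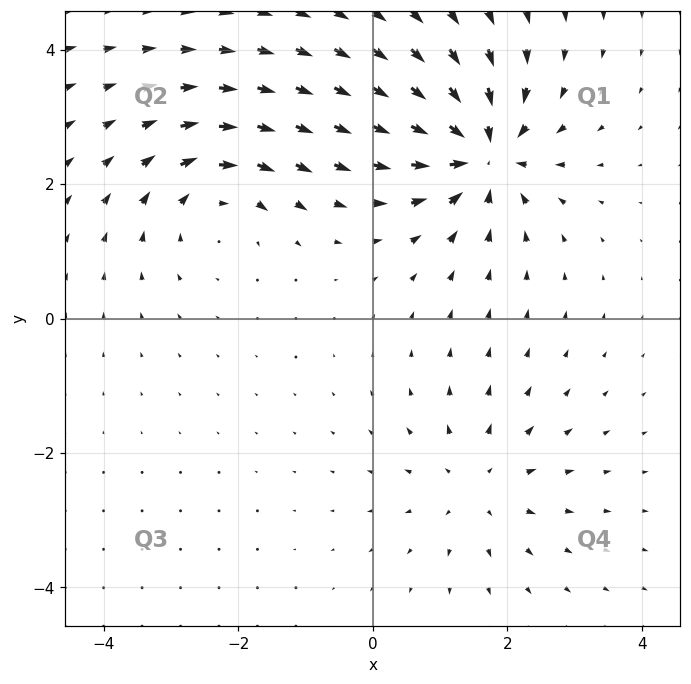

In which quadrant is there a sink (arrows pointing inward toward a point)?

Q1

The sink sits at approximately (1.6, 2.5), which lies in quadrant Q1. The divergence there is about -6, negative as expected for a sink.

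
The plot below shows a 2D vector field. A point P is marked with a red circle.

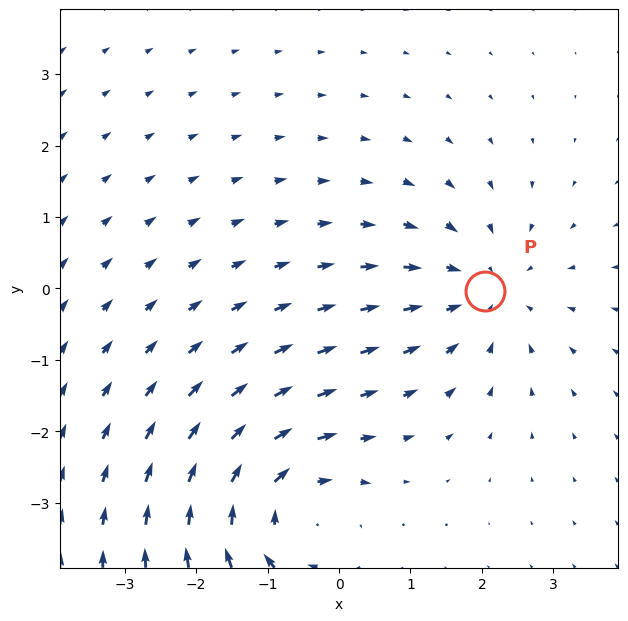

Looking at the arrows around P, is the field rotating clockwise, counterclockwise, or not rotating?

Near P at (2.0, -0.0) the arrows show no circulation. The curl there is ≈0.

not rotating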